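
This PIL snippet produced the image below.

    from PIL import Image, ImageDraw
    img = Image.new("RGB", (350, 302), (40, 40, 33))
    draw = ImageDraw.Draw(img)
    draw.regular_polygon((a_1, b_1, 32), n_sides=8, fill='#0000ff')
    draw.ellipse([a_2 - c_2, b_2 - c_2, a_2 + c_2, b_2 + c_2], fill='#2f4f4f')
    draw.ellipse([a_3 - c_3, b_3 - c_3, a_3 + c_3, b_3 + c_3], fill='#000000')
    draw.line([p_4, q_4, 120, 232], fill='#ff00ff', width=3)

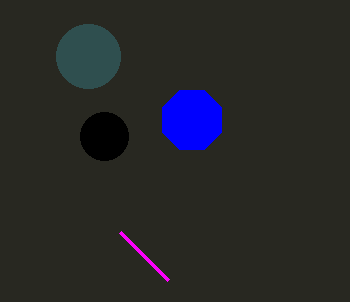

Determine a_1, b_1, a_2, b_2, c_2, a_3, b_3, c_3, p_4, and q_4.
a_1 = 192; b_1 = 120; a_2 = 88; b_2 = 56; c_2 = 32; a_3 = 104; b_3 = 136; c_3 = 24; p_4 = 168; q_4 = 280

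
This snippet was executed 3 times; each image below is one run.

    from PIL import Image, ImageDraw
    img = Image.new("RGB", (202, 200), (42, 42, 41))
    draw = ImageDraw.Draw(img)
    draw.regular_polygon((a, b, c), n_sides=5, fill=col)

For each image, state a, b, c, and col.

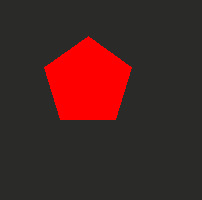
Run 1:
a = 88, b = 82, c = 46, col = 'red'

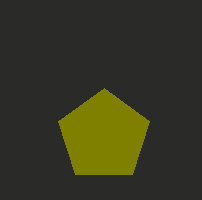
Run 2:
a = 104; b = 136; c = 48; col = 'olive'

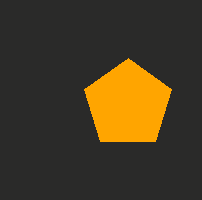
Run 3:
a = 128, b = 104, c = 46, col = 'orange'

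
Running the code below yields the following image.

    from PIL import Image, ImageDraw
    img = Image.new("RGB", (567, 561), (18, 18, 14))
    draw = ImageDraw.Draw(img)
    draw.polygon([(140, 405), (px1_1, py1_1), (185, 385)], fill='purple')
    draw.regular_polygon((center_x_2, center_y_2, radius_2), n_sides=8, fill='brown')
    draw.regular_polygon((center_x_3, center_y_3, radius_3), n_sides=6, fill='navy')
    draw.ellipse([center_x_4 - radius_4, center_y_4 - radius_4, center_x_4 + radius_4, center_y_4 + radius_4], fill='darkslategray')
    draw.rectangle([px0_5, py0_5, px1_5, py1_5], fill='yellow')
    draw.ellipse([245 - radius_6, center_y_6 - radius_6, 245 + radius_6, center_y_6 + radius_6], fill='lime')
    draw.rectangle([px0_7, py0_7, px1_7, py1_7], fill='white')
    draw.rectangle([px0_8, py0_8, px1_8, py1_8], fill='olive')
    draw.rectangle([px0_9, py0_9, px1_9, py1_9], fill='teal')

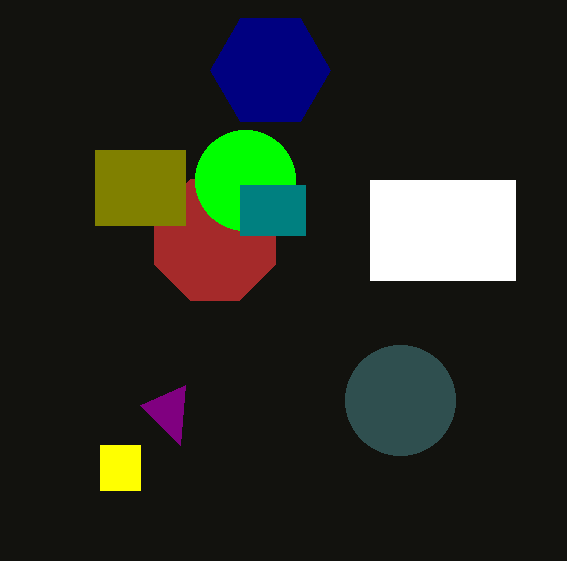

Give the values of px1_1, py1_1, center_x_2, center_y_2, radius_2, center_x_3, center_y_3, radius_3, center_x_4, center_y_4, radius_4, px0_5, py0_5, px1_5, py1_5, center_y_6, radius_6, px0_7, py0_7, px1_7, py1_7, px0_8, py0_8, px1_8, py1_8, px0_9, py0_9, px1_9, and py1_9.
px1_1 = 180, py1_1 = 445, center_x_2 = 215, center_y_2 = 240, radius_2 = 65, center_x_3 = 270, center_y_3 = 70, radius_3 = 60, center_x_4 = 400, center_y_4 = 400, radius_4 = 55, px0_5 = 100, py0_5 = 445, px1_5 = 140, py1_5 = 490, center_y_6 = 180, radius_6 = 50, px0_7 = 370, py0_7 = 180, px1_7 = 515, py1_7 = 280, px0_8 = 95, py0_8 = 150, px1_8 = 185, py1_8 = 225, px0_9 = 240, py0_9 = 185, px1_9 = 305, py1_9 = 235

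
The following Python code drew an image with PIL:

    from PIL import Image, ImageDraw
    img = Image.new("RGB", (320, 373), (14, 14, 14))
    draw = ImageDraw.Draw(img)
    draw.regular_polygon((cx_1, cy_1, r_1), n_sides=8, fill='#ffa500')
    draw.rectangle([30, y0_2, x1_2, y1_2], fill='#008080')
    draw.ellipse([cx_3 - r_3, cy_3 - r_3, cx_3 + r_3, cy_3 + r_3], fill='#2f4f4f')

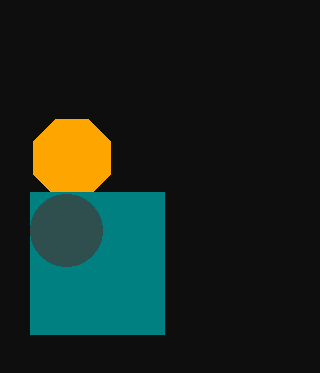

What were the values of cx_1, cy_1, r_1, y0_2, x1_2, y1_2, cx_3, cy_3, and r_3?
cx_1 = 72, cy_1 = 158, r_1 = 42, y0_2 = 192, x1_2 = 164, y1_2 = 334, cx_3 = 66, cy_3 = 230, r_3 = 36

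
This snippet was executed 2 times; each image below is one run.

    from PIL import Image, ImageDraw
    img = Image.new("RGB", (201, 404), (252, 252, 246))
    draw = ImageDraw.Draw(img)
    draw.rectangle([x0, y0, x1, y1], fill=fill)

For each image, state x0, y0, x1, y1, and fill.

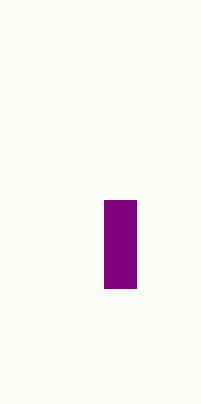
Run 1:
x0 = 104
y0 = 200
x1 = 136
y1 = 288
fill = 'purple'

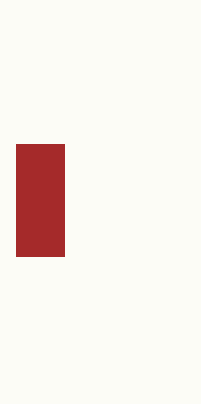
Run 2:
x0 = 16
y0 = 144
x1 = 64
y1 = 256
fill = 'brown'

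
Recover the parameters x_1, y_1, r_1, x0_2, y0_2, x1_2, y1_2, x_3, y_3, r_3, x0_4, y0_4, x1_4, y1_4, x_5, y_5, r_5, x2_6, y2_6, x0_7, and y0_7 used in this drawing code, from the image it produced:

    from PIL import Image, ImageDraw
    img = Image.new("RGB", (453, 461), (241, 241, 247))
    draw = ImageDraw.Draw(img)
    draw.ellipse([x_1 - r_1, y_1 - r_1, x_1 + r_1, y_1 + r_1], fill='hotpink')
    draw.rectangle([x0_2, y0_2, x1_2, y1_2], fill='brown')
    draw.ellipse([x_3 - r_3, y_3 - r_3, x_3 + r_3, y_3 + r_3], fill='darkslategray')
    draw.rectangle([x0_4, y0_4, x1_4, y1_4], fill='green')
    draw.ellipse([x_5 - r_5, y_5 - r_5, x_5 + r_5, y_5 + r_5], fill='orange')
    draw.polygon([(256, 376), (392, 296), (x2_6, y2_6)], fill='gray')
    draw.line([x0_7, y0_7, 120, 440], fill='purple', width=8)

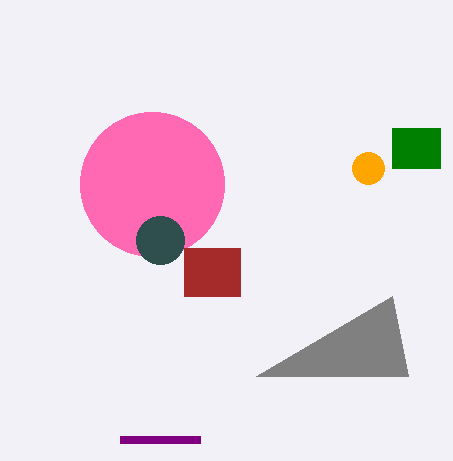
x_1 = 152, y_1 = 184, r_1 = 72, x0_2 = 184, y0_2 = 248, x1_2 = 240, y1_2 = 296, x_3 = 160, y_3 = 240, r_3 = 24, x0_4 = 392, y0_4 = 128, x1_4 = 440, y1_4 = 168, x_5 = 368, y_5 = 168, r_5 = 16, x2_6 = 408, y2_6 = 376, x0_7 = 200, y0_7 = 440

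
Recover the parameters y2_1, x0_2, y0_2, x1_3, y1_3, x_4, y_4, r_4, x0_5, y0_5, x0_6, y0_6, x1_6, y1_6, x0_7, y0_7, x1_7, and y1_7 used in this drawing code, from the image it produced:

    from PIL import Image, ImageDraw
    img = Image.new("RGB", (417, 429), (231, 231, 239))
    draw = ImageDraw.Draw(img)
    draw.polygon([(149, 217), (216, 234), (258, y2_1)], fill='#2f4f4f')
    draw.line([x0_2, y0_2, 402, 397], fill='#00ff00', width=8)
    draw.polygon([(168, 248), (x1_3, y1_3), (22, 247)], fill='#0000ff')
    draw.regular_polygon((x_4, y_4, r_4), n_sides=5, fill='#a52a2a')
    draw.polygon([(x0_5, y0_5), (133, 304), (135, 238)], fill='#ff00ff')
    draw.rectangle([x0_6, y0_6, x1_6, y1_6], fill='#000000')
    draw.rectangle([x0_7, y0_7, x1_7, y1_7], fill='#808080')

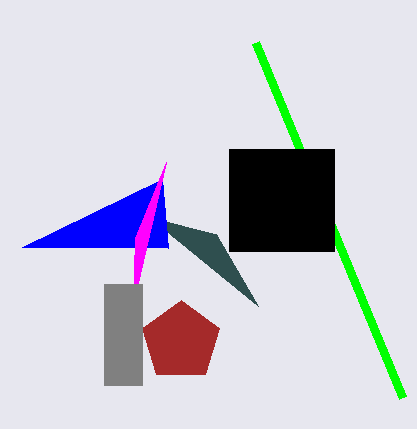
y2_1 = 306
x0_2 = 255
y0_2 = 42
x1_3 = 162
y1_3 = 179
x_4 = 181
y_4 = 341
r_4 = 41
x0_5 = 166
y0_5 = 162
x0_6 = 229
y0_6 = 149
x1_6 = 334
y1_6 = 251
x0_7 = 104
y0_7 = 284
x1_7 = 142
y1_7 = 385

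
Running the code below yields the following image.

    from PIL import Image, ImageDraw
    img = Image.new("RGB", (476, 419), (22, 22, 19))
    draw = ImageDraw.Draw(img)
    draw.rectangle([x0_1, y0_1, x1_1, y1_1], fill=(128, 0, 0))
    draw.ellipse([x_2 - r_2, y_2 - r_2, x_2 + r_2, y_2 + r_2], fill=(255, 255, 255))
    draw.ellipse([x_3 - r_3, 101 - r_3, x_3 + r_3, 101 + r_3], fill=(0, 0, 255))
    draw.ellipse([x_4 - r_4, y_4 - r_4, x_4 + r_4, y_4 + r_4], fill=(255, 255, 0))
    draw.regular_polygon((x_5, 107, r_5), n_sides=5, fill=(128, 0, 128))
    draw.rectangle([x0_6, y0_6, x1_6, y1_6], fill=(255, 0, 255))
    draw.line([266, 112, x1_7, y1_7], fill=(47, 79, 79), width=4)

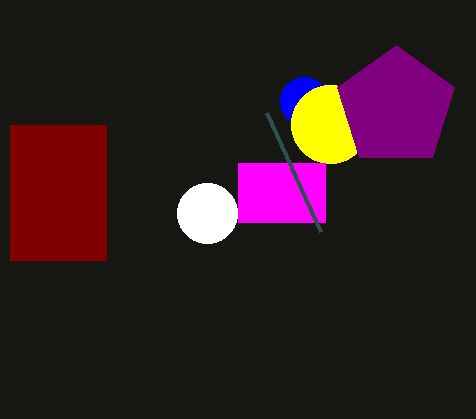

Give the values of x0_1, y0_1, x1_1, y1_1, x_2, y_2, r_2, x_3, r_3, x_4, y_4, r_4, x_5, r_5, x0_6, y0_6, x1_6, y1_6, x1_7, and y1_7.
x0_1 = 10; y0_1 = 125; x1_1 = 106; y1_1 = 260; x_2 = 207; y_2 = 213; r_2 = 30; x_3 = 304; r_3 = 24; x_4 = 330; y_4 = 124; r_4 = 39; x_5 = 396; r_5 = 62; x0_6 = 238; y0_6 = 163; x1_6 = 325; y1_6 = 222; x1_7 = 320; y1_7 = 231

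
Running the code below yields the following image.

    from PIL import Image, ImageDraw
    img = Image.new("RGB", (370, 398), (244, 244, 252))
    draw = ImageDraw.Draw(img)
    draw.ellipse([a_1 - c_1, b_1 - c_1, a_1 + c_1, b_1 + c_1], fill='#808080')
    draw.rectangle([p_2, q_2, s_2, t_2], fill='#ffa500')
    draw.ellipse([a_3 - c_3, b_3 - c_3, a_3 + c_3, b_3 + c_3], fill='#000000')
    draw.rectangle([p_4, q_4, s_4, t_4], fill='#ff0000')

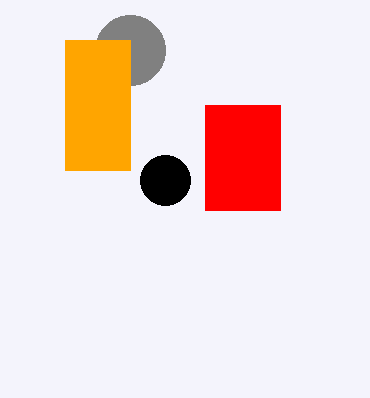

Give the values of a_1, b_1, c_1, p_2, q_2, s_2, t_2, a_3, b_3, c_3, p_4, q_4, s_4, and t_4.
a_1 = 130; b_1 = 50; c_1 = 35; p_2 = 65; q_2 = 40; s_2 = 130; t_2 = 170; a_3 = 165; b_3 = 180; c_3 = 25; p_4 = 205; q_4 = 105; s_4 = 280; t_4 = 210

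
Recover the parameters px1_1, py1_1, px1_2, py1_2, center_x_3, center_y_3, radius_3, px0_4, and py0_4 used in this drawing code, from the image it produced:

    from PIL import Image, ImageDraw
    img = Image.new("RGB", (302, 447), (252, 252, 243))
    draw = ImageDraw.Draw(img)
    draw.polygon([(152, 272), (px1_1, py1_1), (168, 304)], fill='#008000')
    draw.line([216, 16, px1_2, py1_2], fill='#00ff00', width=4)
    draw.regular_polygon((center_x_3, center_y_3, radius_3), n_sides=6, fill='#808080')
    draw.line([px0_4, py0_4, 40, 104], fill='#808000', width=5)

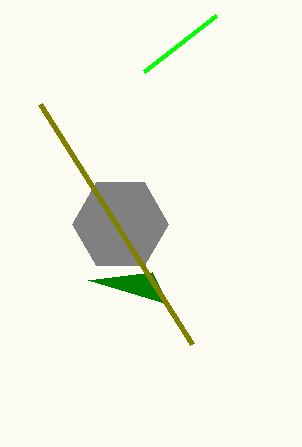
px1_1 = 88; py1_1 = 280; px1_2 = 144; py1_2 = 72; center_x_3 = 120; center_y_3 = 224; radius_3 = 48; px0_4 = 192; py0_4 = 344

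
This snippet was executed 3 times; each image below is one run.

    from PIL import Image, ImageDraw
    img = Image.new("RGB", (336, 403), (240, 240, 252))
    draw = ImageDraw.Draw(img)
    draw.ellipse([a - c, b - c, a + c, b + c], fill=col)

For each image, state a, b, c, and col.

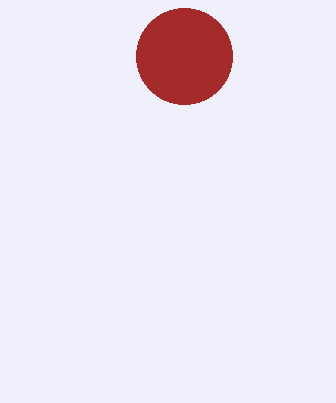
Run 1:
a = 184
b = 56
c = 48
col = 'brown'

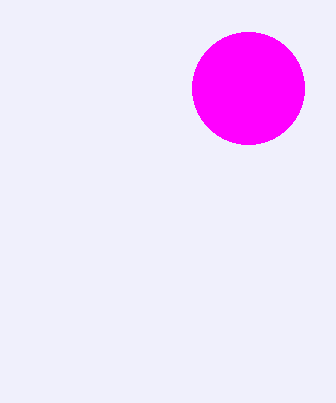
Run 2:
a = 248
b = 88
c = 56
col = 'magenta'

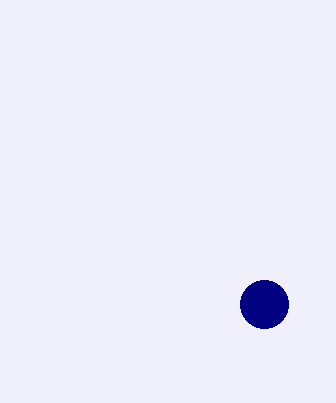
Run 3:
a = 264
b = 304
c = 24
col = 'navy'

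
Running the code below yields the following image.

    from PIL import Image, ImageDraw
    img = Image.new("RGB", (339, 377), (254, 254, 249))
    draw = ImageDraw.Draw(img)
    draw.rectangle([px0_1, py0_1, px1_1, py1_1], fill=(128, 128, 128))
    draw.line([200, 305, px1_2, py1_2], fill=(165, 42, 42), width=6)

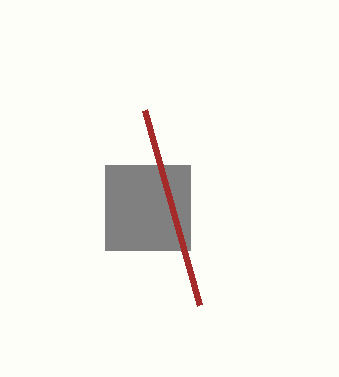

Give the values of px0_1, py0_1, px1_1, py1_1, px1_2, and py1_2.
px0_1 = 105, py0_1 = 165, px1_1 = 190, py1_1 = 250, px1_2 = 145, py1_2 = 110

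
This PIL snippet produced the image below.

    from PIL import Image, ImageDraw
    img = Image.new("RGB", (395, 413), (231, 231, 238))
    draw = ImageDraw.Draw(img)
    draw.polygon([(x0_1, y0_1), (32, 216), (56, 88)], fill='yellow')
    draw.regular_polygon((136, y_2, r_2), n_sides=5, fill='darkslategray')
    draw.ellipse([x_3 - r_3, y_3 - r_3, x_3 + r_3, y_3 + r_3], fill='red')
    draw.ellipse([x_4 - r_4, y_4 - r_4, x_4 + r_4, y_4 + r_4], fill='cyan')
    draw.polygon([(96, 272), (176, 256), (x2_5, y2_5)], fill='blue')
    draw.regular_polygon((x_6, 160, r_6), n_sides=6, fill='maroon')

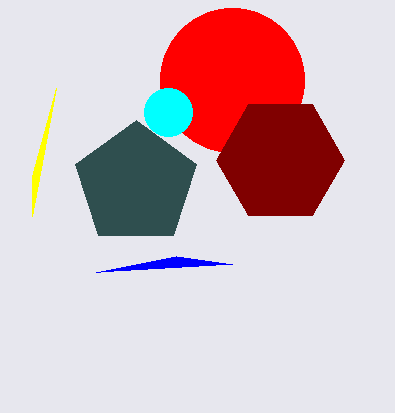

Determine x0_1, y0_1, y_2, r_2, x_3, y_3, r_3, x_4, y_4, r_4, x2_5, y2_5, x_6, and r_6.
x0_1 = 32; y0_1 = 176; y_2 = 184; r_2 = 64; x_3 = 232; y_3 = 80; r_3 = 72; x_4 = 168; y_4 = 112; r_4 = 24; x2_5 = 232; y2_5 = 264; x_6 = 280; r_6 = 64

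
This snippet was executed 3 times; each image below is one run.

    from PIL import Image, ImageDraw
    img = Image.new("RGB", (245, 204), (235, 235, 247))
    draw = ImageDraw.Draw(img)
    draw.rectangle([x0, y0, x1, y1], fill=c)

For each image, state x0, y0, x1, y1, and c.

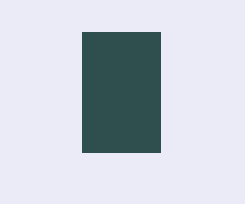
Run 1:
x0 = 82
y0 = 32
x1 = 160
y1 = 152
c = 'darkslategray'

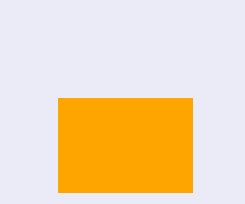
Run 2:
x0 = 58, y0 = 98, x1 = 192, y1 = 192, c = 'orange'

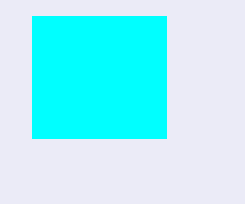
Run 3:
x0 = 32; y0 = 16; x1 = 166; y1 = 138; c = 'cyan'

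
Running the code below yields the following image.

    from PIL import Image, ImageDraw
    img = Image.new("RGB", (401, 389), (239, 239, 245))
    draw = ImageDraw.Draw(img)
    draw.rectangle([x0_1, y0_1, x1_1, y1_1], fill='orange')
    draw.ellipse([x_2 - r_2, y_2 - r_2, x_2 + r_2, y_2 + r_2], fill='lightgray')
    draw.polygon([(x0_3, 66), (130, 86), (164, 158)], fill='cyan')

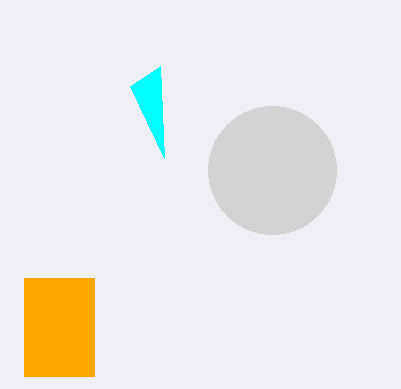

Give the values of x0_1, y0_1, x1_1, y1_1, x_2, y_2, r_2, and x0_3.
x0_1 = 24; y0_1 = 278; x1_1 = 94; y1_1 = 376; x_2 = 272; y_2 = 170; r_2 = 64; x0_3 = 160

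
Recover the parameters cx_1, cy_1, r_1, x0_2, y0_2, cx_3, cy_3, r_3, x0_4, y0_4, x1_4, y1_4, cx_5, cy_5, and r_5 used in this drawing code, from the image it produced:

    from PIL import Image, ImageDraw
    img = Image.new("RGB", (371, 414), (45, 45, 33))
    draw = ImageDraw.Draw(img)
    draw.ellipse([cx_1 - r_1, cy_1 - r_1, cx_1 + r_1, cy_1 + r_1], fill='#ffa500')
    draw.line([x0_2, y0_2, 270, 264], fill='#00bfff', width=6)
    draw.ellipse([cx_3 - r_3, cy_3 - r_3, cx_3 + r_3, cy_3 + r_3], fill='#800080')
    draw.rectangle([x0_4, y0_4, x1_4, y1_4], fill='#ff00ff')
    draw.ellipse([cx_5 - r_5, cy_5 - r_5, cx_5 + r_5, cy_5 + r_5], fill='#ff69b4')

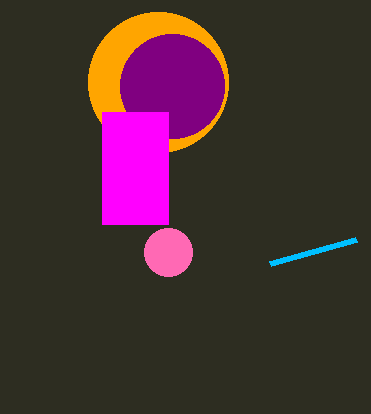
cx_1 = 158
cy_1 = 82
r_1 = 70
x0_2 = 356
y0_2 = 240
cx_3 = 172
cy_3 = 86
r_3 = 52
x0_4 = 102
y0_4 = 112
x1_4 = 168
y1_4 = 224
cx_5 = 168
cy_5 = 252
r_5 = 24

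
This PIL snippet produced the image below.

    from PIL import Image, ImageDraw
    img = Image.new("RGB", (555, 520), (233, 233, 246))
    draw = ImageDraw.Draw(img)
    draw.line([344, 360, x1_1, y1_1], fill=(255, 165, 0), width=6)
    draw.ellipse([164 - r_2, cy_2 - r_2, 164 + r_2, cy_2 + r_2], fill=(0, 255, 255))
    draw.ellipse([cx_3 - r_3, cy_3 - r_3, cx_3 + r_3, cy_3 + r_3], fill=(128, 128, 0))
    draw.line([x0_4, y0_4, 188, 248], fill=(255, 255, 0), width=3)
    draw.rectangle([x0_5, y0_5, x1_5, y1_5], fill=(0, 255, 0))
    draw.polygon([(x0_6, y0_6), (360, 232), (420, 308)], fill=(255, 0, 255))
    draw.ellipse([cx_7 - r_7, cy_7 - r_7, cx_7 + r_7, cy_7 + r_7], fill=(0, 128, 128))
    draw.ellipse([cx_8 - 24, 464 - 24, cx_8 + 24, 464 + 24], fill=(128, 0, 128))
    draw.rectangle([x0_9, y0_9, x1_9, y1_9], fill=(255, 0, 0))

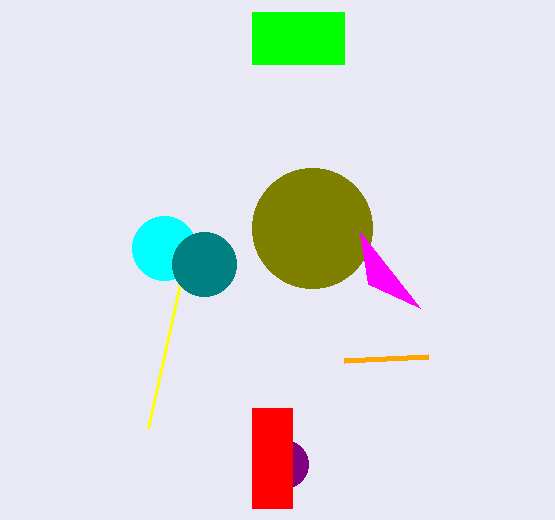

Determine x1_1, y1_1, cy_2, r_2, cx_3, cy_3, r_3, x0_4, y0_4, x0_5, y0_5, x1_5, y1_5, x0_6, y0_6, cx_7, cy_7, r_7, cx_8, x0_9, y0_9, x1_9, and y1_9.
x1_1 = 428; y1_1 = 356; cy_2 = 248; r_2 = 32; cx_3 = 312; cy_3 = 228; r_3 = 60; x0_4 = 148; y0_4 = 428; x0_5 = 252; y0_5 = 12; x1_5 = 344; y1_5 = 64; x0_6 = 368; y0_6 = 284; cx_7 = 204; cy_7 = 264; r_7 = 32; cx_8 = 284; x0_9 = 252; y0_9 = 408; x1_9 = 292; y1_9 = 508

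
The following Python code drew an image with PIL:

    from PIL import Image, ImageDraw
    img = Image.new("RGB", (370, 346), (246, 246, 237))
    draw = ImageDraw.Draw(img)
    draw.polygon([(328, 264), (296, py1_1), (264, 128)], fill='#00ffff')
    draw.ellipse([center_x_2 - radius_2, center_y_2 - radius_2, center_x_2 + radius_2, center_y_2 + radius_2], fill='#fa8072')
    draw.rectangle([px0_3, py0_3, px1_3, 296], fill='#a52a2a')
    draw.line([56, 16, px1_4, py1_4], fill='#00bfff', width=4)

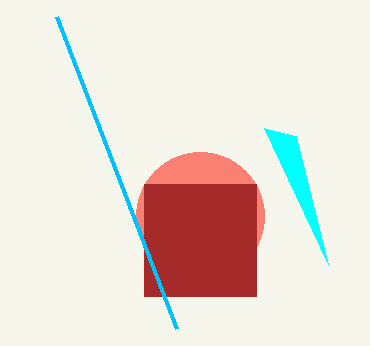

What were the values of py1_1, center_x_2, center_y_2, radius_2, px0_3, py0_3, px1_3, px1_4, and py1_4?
py1_1 = 136
center_x_2 = 200
center_y_2 = 216
radius_2 = 64
px0_3 = 144
py0_3 = 184
px1_3 = 256
px1_4 = 176
py1_4 = 328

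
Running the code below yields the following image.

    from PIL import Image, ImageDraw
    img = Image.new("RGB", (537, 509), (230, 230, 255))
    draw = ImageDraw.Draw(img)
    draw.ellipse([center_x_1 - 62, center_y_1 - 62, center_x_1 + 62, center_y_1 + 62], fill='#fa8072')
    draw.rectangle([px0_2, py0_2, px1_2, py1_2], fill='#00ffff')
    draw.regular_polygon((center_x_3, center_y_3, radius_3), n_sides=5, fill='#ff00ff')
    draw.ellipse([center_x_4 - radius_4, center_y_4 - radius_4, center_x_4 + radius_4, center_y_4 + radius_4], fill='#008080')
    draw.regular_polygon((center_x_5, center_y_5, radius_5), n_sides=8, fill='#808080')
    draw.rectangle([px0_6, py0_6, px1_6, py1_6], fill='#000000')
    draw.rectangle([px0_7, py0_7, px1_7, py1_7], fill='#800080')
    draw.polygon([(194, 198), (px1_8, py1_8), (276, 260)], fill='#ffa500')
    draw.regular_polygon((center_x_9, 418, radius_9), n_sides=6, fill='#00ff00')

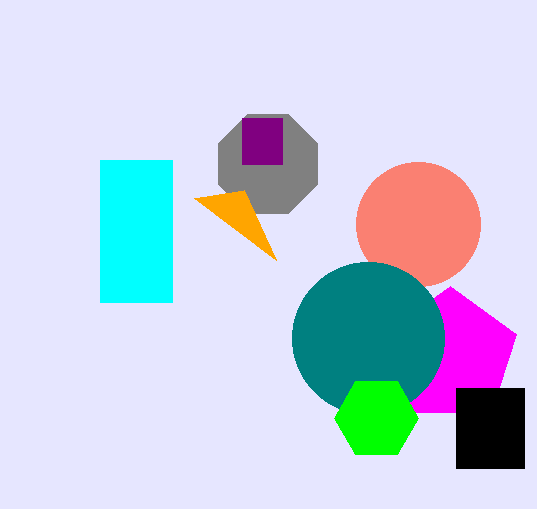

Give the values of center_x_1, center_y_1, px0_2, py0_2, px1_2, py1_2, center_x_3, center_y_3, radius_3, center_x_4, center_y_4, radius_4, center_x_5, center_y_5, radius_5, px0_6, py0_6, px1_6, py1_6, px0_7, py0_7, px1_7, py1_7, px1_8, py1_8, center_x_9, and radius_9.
center_x_1 = 418, center_y_1 = 224, px0_2 = 100, py0_2 = 160, px1_2 = 172, py1_2 = 302, center_x_3 = 450, center_y_3 = 356, radius_3 = 70, center_x_4 = 368, center_y_4 = 338, radius_4 = 76, center_x_5 = 268, center_y_5 = 164, radius_5 = 54, px0_6 = 456, py0_6 = 388, px1_6 = 524, py1_6 = 468, px0_7 = 242, py0_7 = 118, px1_7 = 282, py1_7 = 164, px1_8 = 244, py1_8 = 190, center_x_9 = 376, radius_9 = 42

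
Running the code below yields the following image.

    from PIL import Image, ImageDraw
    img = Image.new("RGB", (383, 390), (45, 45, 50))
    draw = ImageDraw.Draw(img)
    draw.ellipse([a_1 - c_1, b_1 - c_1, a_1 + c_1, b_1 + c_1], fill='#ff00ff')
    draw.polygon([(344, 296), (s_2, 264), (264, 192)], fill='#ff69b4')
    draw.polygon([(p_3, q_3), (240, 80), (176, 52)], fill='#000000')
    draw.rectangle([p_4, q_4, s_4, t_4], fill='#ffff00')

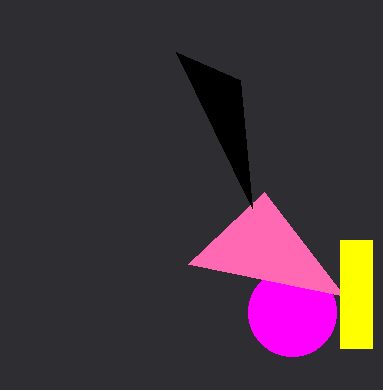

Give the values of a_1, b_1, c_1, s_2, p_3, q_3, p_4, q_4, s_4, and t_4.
a_1 = 292, b_1 = 312, c_1 = 44, s_2 = 188, p_3 = 252, q_3 = 208, p_4 = 340, q_4 = 240, s_4 = 372, t_4 = 348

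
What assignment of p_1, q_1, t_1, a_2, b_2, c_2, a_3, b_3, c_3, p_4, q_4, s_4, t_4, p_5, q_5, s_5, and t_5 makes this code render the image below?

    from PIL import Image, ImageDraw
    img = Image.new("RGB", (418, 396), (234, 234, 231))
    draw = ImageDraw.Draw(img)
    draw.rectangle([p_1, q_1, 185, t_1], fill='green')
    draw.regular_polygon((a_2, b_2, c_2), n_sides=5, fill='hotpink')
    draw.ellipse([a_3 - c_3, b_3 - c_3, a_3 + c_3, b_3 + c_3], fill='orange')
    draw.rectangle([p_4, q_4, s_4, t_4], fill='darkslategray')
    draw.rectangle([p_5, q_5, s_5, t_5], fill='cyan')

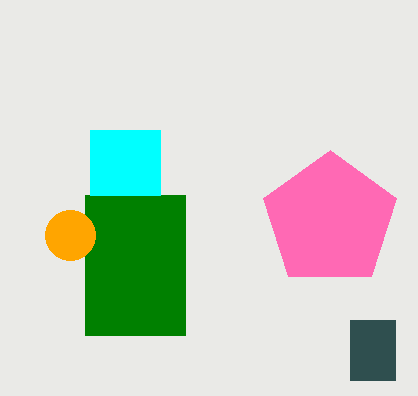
p_1 = 85; q_1 = 195; t_1 = 335; a_2 = 330; b_2 = 220; c_2 = 70; a_3 = 70; b_3 = 235; c_3 = 25; p_4 = 350; q_4 = 320; s_4 = 395; t_4 = 380; p_5 = 90; q_5 = 130; s_5 = 160; t_5 = 195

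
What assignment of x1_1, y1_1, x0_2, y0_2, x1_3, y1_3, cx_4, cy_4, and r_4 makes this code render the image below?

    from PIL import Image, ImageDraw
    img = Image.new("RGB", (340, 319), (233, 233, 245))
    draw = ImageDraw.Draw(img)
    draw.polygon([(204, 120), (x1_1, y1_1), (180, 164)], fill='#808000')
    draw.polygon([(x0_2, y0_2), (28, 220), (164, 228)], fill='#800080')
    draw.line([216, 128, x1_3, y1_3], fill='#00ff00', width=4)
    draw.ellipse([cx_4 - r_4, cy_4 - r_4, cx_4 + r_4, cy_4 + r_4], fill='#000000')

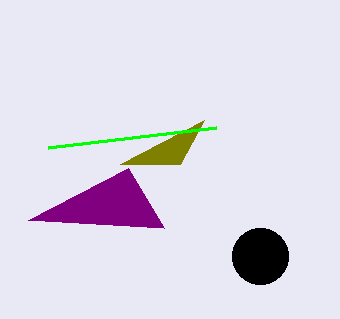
x1_1 = 120
y1_1 = 164
x0_2 = 128
y0_2 = 168
x1_3 = 48
y1_3 = 148
cx_4 = 260
cy_4 = 256
r_4 = 28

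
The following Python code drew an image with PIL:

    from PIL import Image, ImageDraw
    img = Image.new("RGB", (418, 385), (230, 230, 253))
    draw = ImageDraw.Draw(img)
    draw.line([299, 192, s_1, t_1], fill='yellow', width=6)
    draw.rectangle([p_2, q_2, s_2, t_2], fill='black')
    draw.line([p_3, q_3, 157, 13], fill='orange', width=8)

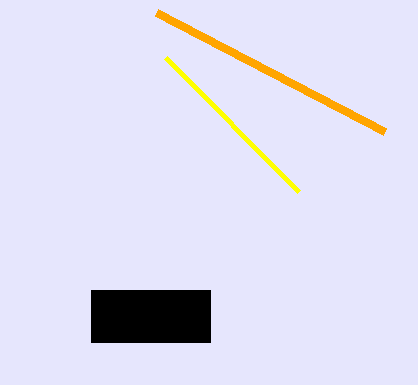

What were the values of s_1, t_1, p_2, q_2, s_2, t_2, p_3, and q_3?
s_1 = 166, t_1 = 58, p_2 = 91, q_2 = 290, s_2 = 210, t_2 = 342, p_3 = 385, q_3 = 132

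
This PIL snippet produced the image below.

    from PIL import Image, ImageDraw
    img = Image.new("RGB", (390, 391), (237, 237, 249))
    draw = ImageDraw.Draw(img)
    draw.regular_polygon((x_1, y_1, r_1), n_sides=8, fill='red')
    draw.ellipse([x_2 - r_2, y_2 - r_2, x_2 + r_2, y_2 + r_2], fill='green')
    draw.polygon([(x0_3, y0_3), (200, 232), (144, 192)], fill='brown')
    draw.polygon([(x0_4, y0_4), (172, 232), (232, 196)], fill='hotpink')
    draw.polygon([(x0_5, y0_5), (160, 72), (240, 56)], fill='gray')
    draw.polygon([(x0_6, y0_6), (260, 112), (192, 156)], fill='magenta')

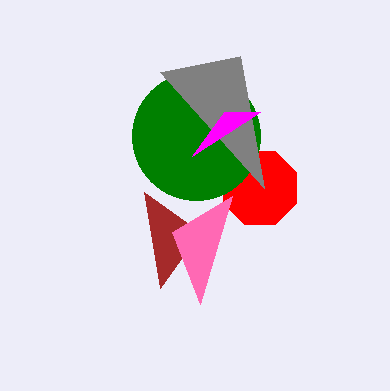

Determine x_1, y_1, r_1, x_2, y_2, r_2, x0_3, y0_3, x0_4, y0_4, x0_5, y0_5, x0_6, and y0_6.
x_1 = 260; y_1 = 188; r_1 = 40; x_2 = 196; y_2 = 136; r_2 = 64; x0_3 = 160; y0_3 = 288; x0_4 = 200; y0_4 = 304; x0_5 = 264; y0_5 = 188; x0_6 = 224; y0_6 = 112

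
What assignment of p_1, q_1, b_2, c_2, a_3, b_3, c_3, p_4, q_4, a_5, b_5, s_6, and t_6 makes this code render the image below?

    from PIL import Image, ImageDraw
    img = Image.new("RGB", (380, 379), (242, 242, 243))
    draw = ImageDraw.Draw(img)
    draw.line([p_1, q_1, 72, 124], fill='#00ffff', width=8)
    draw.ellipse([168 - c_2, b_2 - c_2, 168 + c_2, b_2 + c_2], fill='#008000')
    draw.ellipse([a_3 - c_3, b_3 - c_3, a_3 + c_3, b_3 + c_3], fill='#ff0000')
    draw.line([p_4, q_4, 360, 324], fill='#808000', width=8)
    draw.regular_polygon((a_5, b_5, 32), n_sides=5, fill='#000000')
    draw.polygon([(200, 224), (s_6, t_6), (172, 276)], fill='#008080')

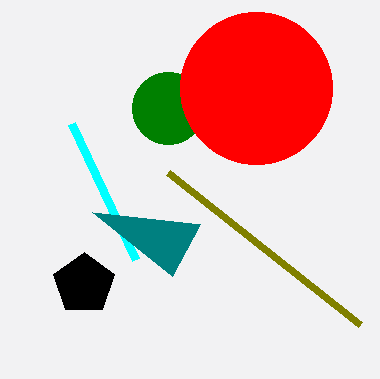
p_1 = 136; q_1 = 260; b_2 = 108; c_2 = 36; a_3 = 256; b_3 = 88; c_3 = 76; p_4 = 168; q_4 = 172; a_5 = 84; b_5 = 284; s_6 = 92; t_6 = 212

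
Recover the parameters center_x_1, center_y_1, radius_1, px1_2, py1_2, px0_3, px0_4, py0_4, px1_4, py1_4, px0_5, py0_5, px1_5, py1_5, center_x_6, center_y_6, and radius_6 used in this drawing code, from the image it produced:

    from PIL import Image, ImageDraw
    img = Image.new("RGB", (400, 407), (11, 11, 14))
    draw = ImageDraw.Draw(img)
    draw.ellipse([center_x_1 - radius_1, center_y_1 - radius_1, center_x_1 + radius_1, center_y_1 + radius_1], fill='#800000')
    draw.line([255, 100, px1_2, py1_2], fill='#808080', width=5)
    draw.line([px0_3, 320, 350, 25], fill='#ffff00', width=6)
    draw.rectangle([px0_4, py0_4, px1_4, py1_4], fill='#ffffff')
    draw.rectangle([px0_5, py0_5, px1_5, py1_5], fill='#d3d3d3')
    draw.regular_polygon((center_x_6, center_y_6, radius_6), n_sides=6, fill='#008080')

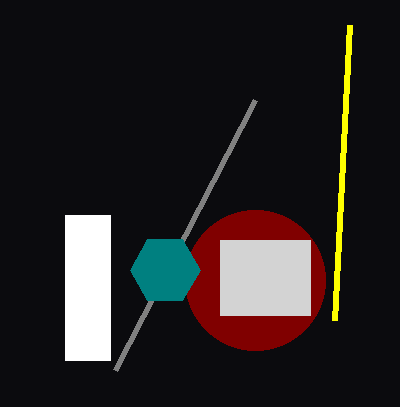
center_x_1 = 255
center_y_1 = 280
radius_1 = 70
px1_2 = 115
py1_2 = 370
px0_3 = 335
px0_4 = 65
py0_4 = 215
px1_4 = 110
py1_4 = 360
px0_5 = 220
py0_5 = 240
px1_5 = 310
py1_5 = 315
center_x_6 = 165
center_y_6 = 270
radius_6 = 35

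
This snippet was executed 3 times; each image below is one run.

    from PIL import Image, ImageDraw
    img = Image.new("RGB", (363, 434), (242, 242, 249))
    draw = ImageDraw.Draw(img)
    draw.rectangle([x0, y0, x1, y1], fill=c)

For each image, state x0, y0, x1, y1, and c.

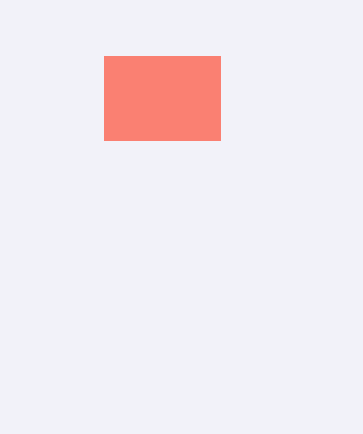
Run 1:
x0 = 104; y0 = 56; x1 = 220; y1 = 140; c = 'salmon'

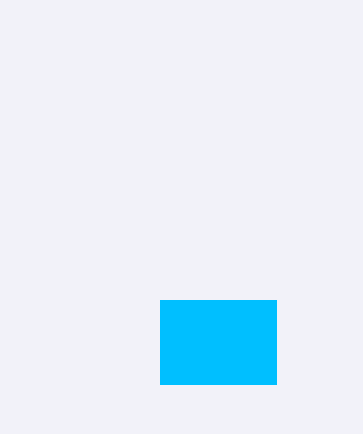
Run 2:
x0 = 160, y0 = 300, x1 = 276, y1 = 384, c = 'deepskyblue'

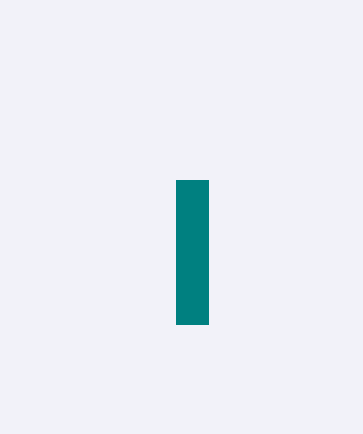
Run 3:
x0 = 176
y0 = 180
x1 = 208
y1 = 324
c = 'teal'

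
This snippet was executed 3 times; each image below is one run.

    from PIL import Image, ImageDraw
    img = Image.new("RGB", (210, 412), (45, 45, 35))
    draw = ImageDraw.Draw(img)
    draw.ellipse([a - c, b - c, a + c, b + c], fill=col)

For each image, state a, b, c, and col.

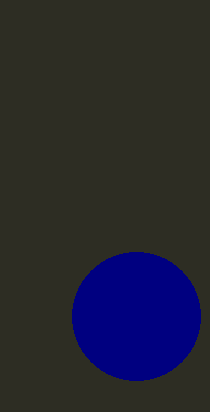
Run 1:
a = 136, b = 316, c = 64, col = 'navy'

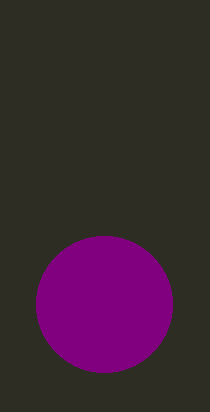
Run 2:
a = 104, b = 304, c = 68, col = 'purple'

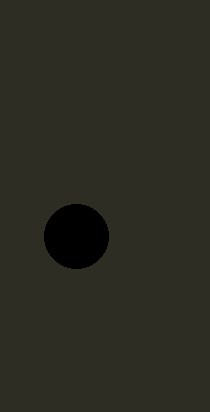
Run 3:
a = 76, b = 236, c = 32, col = 'black'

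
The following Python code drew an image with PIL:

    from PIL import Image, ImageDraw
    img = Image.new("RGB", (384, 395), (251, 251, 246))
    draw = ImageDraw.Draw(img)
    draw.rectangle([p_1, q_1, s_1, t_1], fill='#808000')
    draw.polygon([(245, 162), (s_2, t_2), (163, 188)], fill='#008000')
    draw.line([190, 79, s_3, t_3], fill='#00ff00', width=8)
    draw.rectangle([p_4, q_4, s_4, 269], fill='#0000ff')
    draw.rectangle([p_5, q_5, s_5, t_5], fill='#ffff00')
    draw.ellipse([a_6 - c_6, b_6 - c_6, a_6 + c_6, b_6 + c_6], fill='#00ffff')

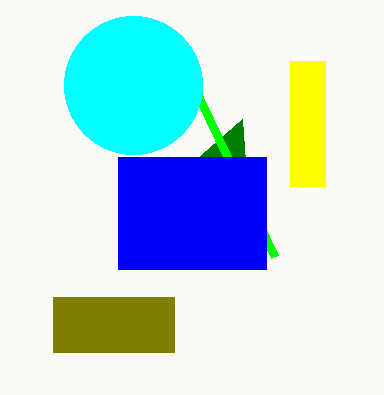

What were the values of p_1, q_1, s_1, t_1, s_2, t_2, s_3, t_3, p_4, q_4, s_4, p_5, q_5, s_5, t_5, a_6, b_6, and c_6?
p_1 = 53
q_1 = 297
s_1 = 174
t_1 = 352
s_2 = 242
t_2 = 119
s_3 = 274
t_3 = 256
p_4 = 118
q_4 = 157
s_4 = 266
p_5 = 290
q_5 = 61
s_5 = 325
t_5 = 186
a_6 = 133
b_6 = 85
c_6 = 69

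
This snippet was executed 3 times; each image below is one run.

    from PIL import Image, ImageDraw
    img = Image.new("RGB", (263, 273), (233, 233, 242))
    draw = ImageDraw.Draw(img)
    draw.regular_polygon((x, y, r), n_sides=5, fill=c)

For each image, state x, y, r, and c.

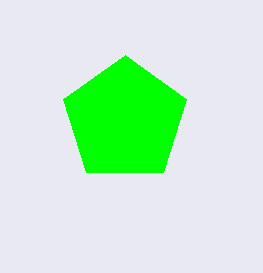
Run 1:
x = 125; y = 120; r = 65; c = 'lime'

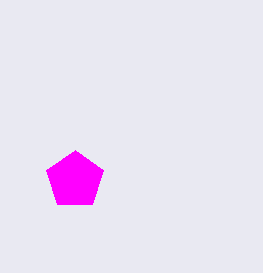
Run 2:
x = 75, y = 180, r = 30, c = 'magenta'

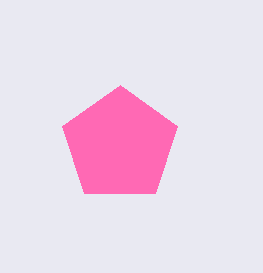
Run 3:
x = 120, y = 145, r = 60, c = 'hotpink'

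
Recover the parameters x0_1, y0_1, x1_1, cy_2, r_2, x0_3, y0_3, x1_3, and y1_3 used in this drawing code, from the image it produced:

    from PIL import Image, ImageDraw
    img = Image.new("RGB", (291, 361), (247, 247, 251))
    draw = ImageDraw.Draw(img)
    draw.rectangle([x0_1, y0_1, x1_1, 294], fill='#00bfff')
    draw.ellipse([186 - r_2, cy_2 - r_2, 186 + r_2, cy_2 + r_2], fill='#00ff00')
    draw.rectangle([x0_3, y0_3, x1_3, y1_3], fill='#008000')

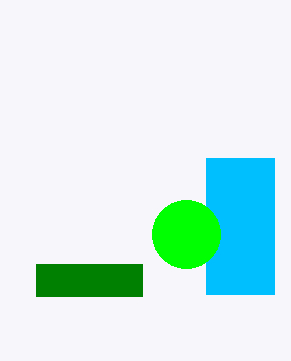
x0_1 = 206, y0_1 = 158, x1_1 = 274, cy_2 = 234, r_2 = 34, x0_3 = 36, y0_3 = 264, x1_3 = 142, y1_3 = 296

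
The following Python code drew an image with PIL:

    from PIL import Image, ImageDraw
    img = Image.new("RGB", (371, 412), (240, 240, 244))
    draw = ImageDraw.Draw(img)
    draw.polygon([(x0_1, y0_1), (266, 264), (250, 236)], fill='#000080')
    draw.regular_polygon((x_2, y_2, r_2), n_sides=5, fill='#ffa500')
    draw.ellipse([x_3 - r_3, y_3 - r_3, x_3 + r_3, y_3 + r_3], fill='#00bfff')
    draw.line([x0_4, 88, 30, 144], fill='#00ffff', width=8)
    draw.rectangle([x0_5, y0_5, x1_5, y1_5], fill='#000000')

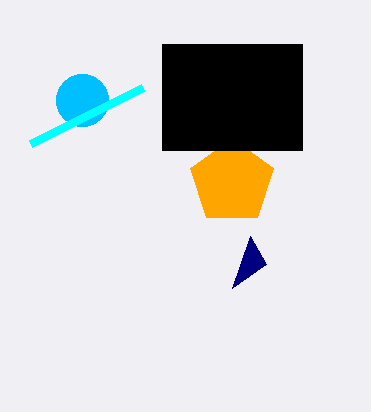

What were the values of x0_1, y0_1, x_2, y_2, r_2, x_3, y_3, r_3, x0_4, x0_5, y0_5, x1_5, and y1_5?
x0_1 = 232
y0_1 = 288
x_2 = 232
y_2 = 182
r_2 = 44
x_3 = 82
y_3 = 100
r_3 = 26
x0_4 = 142
x0_5 = 162
y0_5 = 44
x1_5 = 302
y1_5 = 150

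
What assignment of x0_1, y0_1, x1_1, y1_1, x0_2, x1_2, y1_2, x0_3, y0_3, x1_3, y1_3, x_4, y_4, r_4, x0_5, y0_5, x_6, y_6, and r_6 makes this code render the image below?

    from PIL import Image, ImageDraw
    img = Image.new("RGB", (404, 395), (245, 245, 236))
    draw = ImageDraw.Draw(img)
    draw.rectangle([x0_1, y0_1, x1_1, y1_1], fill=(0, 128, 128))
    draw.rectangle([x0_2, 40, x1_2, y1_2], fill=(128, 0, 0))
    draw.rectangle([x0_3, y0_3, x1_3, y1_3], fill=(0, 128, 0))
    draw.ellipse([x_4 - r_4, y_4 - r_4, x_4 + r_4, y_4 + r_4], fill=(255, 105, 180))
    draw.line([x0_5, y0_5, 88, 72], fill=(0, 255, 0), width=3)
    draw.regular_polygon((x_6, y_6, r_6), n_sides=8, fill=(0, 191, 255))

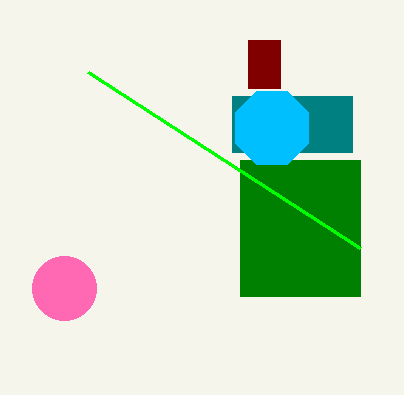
x0_1 = 232, y0_1 = 96, x1_1 = 352, y1_1 = 152, x0_2 = 248, x1_2 = 280, y1_2 = 88, x0_3 = 240, y0_3 = 160, x1_3 = 360, y1_3 = 296, x_4 = 64, y_4 = 288, r_4 = 32, x0_5 = 360, y0_5 = 248, x_6 = 272, y_6 = 128, r_6 = 40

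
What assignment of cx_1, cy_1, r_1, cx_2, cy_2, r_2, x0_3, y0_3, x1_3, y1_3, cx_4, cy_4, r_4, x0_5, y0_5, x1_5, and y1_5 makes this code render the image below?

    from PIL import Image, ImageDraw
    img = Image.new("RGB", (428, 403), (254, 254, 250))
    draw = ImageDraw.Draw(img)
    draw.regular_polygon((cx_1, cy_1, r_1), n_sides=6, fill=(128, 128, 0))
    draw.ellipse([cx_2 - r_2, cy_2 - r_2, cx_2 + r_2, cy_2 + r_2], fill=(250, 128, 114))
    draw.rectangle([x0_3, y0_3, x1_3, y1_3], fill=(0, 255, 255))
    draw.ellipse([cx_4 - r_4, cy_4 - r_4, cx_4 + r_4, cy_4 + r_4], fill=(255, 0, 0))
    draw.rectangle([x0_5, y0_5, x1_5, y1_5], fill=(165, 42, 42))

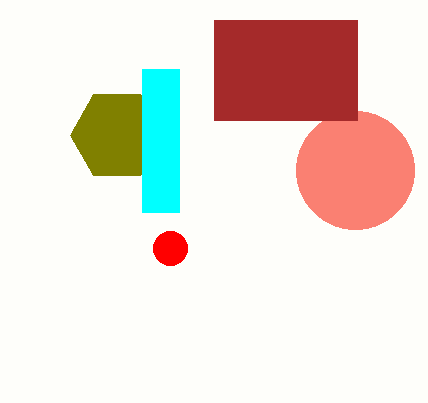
cx_1 = 117, cy_1 = 135, r_1 = 47, cx_2 = 355, cy_2 = 170, r_2 = 59, x0_3 = 142, y0_3 = 69, x1_3 = 179, y1_3 = 212, cx_4 = 170, cy_4 = 248, r_4 = 17, x0_5 = 214, y0_5 = 20, x1_5 = 357, y1_5 = 120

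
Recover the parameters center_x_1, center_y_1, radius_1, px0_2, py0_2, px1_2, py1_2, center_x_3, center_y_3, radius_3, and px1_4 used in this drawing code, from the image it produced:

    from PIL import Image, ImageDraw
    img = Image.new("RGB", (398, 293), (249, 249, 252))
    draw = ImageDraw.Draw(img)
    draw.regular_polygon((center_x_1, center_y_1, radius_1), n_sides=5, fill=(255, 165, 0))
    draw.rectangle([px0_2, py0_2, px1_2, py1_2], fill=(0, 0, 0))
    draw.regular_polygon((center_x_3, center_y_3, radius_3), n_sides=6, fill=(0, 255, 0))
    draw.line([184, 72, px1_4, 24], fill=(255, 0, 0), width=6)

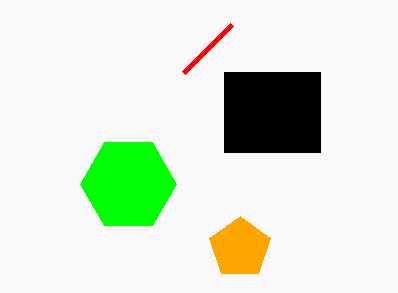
center_x_1 = 240
center_y_1 = 248
radius_1 = 32
px0_2 = 224
py0_2 = 72
px1_2 = 320
py1_2 = 152
center_x_3 = 128
center_y_3 = 184
radius_3 = 48
px1_4 = 232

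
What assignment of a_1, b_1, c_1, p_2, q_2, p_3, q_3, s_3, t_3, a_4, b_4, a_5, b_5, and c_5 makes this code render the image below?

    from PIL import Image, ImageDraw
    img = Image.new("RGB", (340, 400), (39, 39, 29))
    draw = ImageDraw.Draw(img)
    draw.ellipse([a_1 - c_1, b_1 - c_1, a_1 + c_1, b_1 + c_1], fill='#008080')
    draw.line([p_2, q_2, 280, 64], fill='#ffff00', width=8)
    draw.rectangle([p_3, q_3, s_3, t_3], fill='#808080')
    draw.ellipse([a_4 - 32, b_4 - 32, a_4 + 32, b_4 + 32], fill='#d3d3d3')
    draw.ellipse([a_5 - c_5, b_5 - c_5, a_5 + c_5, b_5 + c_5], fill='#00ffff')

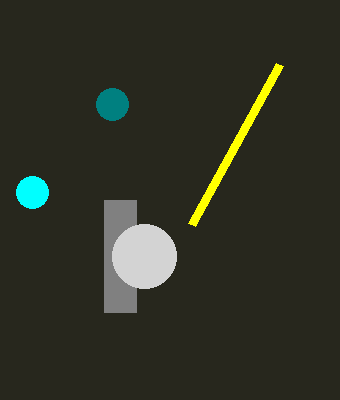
a_1 = 112, b_1 = 104, c_1 = 16, p_2 = 192, q_2 = 224, p_3 = 104, q_3 = 200, s_3 = 136, t_3 = 312, a_4 = 144, b_4 = 256, a_5 = 32, b_5 = 192, c_5 = 16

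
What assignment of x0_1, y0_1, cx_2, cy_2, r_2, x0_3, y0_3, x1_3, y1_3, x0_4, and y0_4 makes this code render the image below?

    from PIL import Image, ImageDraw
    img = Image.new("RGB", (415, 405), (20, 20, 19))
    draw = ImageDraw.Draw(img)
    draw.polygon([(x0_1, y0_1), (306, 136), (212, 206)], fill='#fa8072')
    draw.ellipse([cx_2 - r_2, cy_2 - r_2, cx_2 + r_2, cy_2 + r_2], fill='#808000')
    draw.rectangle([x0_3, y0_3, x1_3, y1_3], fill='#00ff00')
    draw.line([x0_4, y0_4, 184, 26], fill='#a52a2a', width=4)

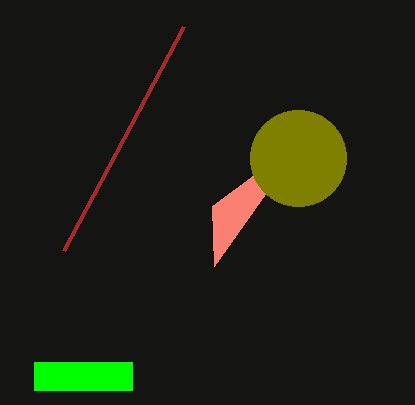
x0_1 = 214
y0_1 = 266
cx_2 = 298
cy_2 = 158
r_2 = 48
x0_3 = 34
y0_3 = 362
x1_3 = 132
y1_3 = 390
x0_4 = 64
y0_4 = 250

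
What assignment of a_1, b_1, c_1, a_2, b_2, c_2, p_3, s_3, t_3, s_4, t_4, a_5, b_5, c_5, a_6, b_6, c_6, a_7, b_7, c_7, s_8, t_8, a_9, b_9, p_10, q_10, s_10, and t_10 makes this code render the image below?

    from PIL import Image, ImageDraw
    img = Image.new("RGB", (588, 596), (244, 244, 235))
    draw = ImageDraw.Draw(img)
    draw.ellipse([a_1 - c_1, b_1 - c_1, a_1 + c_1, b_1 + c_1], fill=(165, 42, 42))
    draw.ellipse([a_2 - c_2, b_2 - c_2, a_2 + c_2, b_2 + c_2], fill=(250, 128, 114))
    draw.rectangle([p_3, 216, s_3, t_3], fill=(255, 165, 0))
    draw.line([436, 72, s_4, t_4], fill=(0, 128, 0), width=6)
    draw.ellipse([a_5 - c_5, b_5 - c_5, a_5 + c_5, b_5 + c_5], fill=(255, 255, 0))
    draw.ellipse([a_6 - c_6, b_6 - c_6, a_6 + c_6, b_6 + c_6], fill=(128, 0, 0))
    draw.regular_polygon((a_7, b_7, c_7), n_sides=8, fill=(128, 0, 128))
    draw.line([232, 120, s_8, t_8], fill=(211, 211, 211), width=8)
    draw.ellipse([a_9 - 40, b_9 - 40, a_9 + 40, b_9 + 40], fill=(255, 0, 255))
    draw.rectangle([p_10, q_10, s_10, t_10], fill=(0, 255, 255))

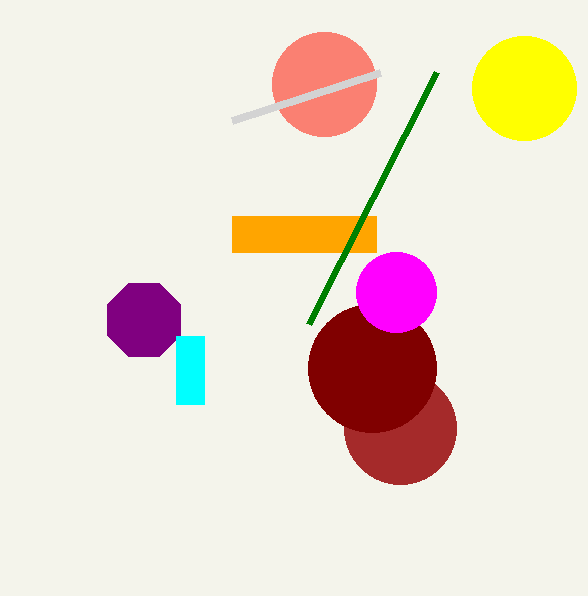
a_1 = 400
b_1 = 428
c_1 = 56
a_2 = 324
b_2 = 84
c_2 = 52
p_3 = 232
s_3 = 376
t_3 = 252
s_4 = 308
t_4 = 324
a_5 = 524
b_5 = 88
c_5 = 52
a_6 = 372
b_6 = 368
c_6 = 64
a_7 = 144
b_7 = 320
c_7 = 40
s_8 = 380
t_8 = 72
a_9 = 396
b_9 = 292
p_10 = 176
q_10 = 336
s_10 = 204
t_10 = 404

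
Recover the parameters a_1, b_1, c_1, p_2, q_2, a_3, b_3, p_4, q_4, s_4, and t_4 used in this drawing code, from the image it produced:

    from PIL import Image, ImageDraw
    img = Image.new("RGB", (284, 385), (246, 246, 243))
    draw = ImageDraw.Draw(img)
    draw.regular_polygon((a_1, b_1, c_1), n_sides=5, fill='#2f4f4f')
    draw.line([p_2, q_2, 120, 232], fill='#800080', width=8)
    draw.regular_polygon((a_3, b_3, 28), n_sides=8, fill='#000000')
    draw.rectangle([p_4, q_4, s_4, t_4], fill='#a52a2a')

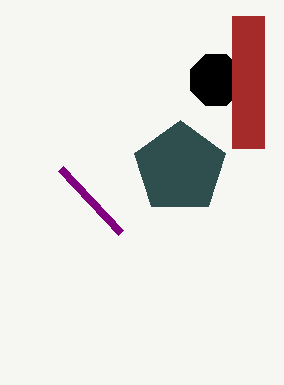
a_1 = 180, b_1 = 168, c_1 = 48, p_2 = 60, q_2 = 168, a_3 = 216, b_3 = 80, p_4 = 232, q_4 = 16, s_4 = 264, t_4 = 148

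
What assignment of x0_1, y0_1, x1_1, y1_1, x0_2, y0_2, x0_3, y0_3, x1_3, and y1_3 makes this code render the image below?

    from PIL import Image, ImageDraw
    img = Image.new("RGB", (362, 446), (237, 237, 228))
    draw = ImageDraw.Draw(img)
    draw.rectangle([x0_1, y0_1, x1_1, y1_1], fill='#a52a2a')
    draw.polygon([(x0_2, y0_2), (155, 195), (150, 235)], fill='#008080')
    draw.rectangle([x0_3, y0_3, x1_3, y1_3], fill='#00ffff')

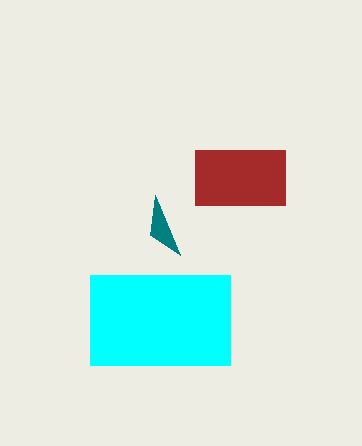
x0_1 = 195; y0_1 = 150; x1_1 = 285; y1_1 = 205; x0_2 = 180; y0_2 = 255; x0_3 = 90; y0_3 = 275; x1_3 = 230; y1_3 = 365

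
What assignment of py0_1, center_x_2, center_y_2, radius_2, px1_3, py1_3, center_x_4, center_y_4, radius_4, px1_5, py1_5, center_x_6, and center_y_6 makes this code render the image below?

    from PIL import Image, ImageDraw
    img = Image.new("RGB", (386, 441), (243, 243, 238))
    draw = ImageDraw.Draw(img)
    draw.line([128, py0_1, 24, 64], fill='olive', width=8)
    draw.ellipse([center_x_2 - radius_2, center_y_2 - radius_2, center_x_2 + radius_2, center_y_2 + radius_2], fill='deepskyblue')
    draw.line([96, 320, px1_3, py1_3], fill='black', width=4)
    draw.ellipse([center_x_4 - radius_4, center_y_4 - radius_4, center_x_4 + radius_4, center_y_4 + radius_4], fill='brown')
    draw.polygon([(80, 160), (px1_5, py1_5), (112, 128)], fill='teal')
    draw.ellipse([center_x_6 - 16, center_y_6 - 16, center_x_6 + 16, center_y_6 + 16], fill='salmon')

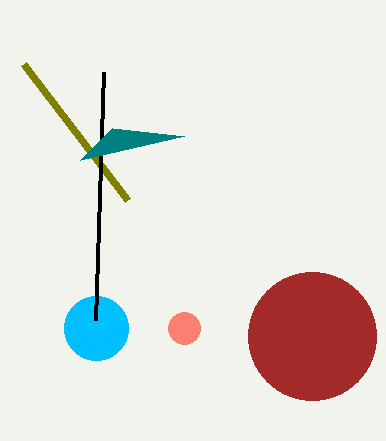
py0_1 = 200; center_x_2 = 96; center_y_2 = 328; radius_2 = 32; px1_3 = 104; py1_3 = 72; center_x_4 = 312; center_y_4 = 336; radius_4 = 64; px1_5 = 184; py1_5 = 136; center_x_6 = 184; center_y_6 = 328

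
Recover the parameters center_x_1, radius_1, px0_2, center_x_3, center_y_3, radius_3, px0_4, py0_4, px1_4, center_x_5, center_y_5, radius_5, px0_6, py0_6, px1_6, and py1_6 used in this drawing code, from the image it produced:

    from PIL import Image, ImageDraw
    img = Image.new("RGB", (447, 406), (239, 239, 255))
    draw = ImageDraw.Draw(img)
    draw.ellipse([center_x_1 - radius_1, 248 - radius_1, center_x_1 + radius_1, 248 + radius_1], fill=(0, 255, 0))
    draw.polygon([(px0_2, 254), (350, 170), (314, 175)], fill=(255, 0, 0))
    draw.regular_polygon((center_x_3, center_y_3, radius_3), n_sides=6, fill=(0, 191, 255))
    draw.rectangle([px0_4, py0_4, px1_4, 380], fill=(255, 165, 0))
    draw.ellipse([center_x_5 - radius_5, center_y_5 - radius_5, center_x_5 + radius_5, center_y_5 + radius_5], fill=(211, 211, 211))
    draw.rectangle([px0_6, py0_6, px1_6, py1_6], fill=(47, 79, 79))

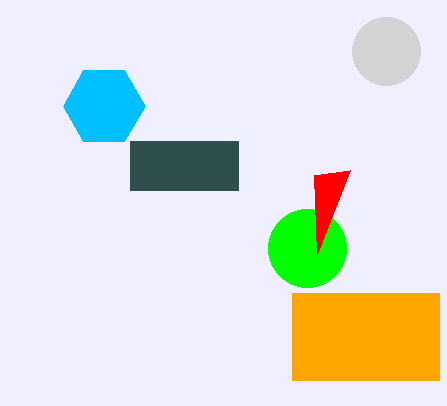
center_x_1 = 307; radius_1 = 39; px0_2 = 317; center_x_3 = 104; center_y_3 = 106; radius_3 = 41; px0_4 = 292; py0_4 = 293; px1_4 = 439; center_x_5 = 386; center_y_5 = 51; radius_5 = 34; px0_6 = 130; py0_6 = 141; px1_6 = 238; py1_6 = 190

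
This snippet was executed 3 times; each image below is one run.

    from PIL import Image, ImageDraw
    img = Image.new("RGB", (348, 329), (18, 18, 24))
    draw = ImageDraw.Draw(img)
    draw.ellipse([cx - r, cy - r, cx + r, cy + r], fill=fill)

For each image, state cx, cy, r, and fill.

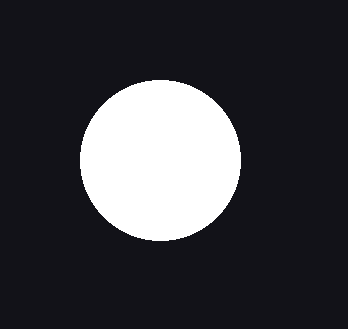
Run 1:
cx = 160; cy = 160; r = 80; fill = 'white'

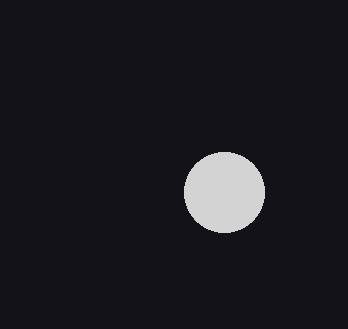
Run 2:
cx = 224, cy = 192, r = 40, fill = 'lightgray'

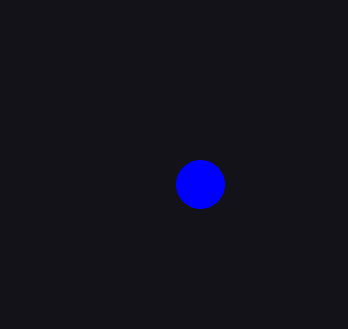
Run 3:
cx = 200, cy = 184, r = 24, fill = 'blue'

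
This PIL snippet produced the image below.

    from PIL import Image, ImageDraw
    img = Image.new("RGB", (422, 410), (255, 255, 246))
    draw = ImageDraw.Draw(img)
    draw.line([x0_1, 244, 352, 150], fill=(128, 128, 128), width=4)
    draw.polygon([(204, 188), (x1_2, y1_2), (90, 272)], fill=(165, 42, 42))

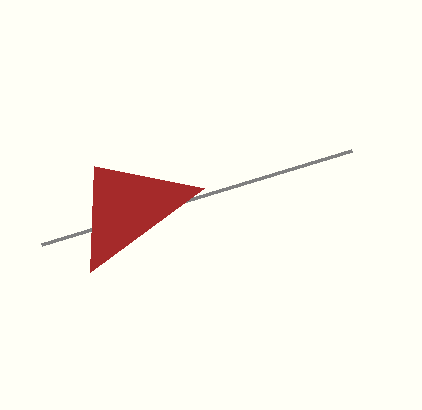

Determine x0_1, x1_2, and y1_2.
x0_1 = 42; x1_2 = 94; y1_2 = 166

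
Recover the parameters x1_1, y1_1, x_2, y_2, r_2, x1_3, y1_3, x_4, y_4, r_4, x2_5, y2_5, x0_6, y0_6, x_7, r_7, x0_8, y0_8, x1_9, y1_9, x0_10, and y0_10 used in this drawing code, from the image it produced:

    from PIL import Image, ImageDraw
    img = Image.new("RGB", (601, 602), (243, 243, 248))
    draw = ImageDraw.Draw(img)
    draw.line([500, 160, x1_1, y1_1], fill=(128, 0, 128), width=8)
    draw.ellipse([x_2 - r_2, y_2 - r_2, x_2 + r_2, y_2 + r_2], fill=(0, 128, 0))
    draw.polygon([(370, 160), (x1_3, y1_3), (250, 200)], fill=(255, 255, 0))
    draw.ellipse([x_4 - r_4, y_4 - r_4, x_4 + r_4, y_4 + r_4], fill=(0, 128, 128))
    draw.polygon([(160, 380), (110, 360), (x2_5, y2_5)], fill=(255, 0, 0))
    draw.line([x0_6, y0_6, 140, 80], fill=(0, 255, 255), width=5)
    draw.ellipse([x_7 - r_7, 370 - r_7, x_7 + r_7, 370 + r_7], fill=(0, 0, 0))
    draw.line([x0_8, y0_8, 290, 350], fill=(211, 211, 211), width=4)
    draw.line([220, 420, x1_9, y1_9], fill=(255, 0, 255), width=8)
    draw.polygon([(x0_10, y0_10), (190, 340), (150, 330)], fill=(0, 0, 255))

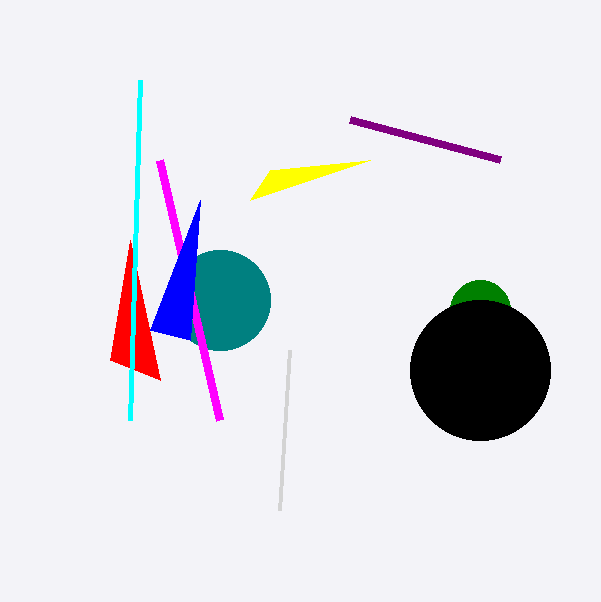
x1_1 = 350, y1_1 = 120, x_2 = 480, y_2 = 310, r_2 = 30, x1_3 = 270, y1_3 = 170, x_4 = 220, y_4 = 300, r_4 = 50, x2_5 = 130, y2_5 = 240, x0_6 = 130, y0_6 = 420, x_7 = 480, r_7 = 70, x0_8 = 280, y0_8 = 510, x1_9 = 160, y1_9 = 160, x0_10 = 200, y0_10 = 200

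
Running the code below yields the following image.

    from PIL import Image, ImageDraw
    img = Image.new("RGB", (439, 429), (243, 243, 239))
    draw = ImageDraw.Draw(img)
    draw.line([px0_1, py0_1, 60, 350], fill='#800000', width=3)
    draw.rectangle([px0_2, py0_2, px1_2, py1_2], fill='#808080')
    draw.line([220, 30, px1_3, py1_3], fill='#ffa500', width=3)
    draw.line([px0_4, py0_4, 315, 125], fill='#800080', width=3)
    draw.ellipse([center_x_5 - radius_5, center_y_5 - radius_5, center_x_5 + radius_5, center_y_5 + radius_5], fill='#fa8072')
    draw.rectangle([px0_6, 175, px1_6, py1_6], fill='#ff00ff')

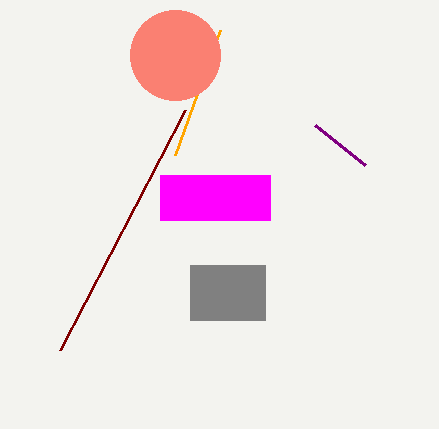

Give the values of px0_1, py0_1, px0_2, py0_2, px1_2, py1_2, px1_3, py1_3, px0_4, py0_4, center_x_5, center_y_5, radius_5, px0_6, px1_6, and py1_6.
px0_1 = 185
py0_1 = 110
px0_2 = 190
py0_2 = 265
px1_2 = 265
py1_2 = 320
px1_3 = 175
py1_3 = 155
px0_4 = 365
py0_4 = 165
center_x_5 = 175
center_y_5 = 55
radius_5 = 45
px0_6 = 160
px1_6 = 270
py1_6 = 220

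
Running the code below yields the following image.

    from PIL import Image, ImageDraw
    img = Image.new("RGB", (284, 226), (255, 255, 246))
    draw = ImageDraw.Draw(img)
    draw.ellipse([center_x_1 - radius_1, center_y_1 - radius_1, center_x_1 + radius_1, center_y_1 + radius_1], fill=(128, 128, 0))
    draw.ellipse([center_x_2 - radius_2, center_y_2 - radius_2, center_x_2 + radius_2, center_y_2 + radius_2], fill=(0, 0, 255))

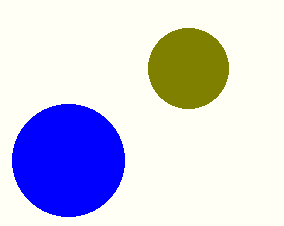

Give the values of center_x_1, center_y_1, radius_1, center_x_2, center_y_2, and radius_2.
center_x_1 = 188, center_y_1 = 68, radius_1 = 40, center_x_2 = 68, center_y_2 = 160, radius_2 = 56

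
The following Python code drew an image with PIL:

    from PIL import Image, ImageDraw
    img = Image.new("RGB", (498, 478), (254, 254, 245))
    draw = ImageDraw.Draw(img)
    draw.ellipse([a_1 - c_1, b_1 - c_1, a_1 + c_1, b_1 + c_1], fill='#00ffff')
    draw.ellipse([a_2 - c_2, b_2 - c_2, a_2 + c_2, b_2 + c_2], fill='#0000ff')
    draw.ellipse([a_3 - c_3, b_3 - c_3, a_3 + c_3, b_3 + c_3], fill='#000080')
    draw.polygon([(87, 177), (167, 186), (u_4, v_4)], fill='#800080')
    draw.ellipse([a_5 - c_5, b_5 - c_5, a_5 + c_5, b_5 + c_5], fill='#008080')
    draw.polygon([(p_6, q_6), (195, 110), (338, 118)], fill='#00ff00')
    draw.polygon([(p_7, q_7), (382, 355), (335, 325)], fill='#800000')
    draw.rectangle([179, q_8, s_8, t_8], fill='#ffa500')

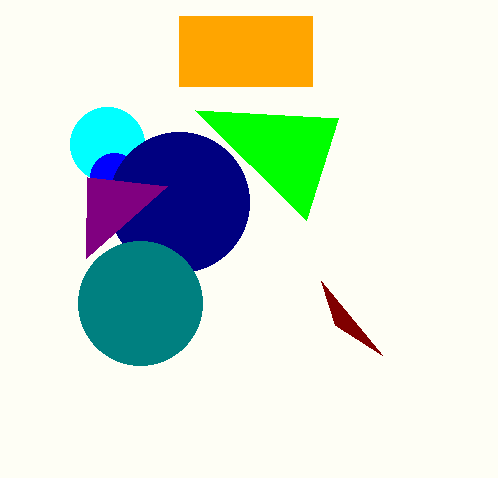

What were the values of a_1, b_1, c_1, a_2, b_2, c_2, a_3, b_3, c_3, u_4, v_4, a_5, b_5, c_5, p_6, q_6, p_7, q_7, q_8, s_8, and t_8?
a_1 = 107
b_1 = 144
c_1 = 37
a_2 = 114
b_2 = 177
c_2 = 24
a_3 = 179
b_3 = 202
c_3 = 70
u_4 = 86
v_4 = 258
a_5 = 140
b_5 = 303
c_5 = 62
p_6 = 306
q_6 = 220
p_7 = 321
q_7 = 281
q_8 = 16
s_8 = 312
t_8 = 86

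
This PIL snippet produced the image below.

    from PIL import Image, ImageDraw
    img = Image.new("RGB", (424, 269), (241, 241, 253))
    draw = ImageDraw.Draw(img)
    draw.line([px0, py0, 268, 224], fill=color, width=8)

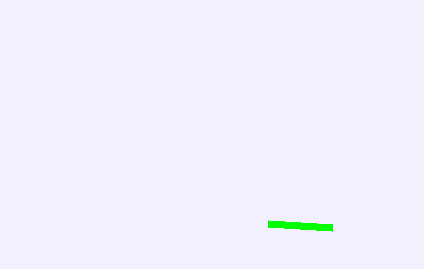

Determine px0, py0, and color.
px0 = 332
py0 = 228
color = 'lime'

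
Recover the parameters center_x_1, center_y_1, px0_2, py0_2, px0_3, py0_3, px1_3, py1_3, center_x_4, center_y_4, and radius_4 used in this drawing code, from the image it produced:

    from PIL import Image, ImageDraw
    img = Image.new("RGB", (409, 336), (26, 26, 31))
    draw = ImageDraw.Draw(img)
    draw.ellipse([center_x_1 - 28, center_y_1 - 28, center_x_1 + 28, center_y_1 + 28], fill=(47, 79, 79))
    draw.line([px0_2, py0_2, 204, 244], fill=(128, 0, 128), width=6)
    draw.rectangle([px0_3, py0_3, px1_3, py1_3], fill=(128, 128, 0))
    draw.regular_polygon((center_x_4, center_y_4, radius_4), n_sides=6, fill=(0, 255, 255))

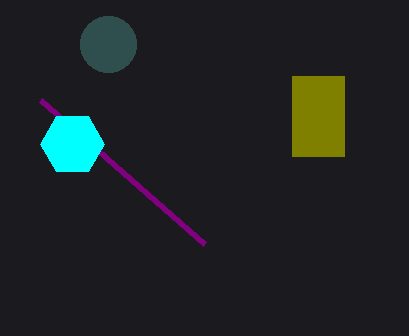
center_x_1 = 108, center_y_1 = 44, px0_2 = 40, py0_2 = 100, px0_3 = 292, py0_3 = 76, px1_3 = 344, py1_3 = 156, center_x_4 = 72, center_y_4 = 144, radius_4 = 32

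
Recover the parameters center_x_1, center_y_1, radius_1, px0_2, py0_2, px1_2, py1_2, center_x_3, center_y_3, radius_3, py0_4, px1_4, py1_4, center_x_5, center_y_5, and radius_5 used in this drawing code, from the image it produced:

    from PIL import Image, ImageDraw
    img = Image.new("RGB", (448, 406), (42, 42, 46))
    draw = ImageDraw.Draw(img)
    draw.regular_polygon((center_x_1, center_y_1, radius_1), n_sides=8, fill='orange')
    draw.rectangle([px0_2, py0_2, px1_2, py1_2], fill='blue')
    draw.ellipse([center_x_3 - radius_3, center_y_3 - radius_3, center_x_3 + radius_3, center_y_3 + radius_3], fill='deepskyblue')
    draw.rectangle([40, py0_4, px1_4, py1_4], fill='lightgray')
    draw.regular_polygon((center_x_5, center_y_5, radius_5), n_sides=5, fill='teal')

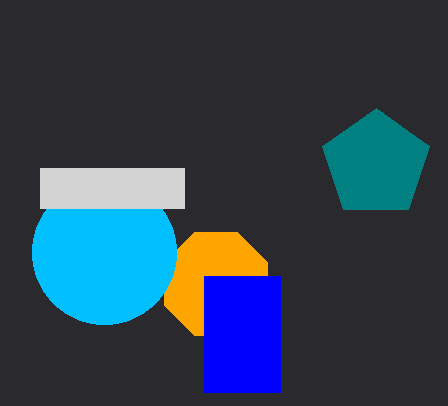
center_x_1 = 216
center_y_1 = 284
radius_1 = 56
px0_2 = 204
py0_2 = 276
px1_2 = 280
py1_2 = 392
center_x_3 = 104
center_y_3 = 252
radius_3 = 72
py0_4 = 168
px1_4 = 184
py1_4 = 208
center_x_5 = 376
center_y_5 = 164
radius_5 = 56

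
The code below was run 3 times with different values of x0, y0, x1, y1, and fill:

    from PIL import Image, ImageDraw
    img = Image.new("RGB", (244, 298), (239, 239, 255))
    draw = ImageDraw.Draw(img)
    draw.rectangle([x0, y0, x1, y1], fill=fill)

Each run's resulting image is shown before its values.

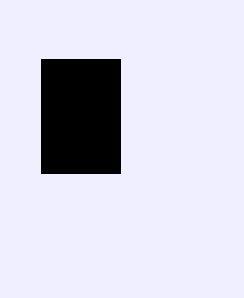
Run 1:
x0 = 41, y0 = 59, x1 = 120, y1 = 173, fill = 'black'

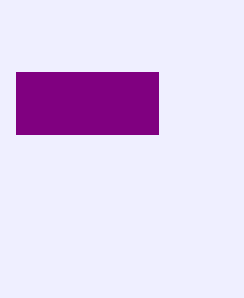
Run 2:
x0 = 16; y0 = 72; x1 = 158; y1 = 134; fill = 'purple'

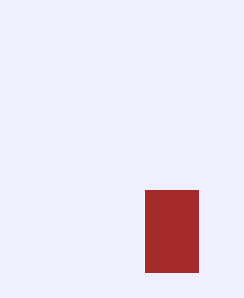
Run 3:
x0 = 145, y0 = 190, x1 = 198, y1 = 272, fill = 'brown'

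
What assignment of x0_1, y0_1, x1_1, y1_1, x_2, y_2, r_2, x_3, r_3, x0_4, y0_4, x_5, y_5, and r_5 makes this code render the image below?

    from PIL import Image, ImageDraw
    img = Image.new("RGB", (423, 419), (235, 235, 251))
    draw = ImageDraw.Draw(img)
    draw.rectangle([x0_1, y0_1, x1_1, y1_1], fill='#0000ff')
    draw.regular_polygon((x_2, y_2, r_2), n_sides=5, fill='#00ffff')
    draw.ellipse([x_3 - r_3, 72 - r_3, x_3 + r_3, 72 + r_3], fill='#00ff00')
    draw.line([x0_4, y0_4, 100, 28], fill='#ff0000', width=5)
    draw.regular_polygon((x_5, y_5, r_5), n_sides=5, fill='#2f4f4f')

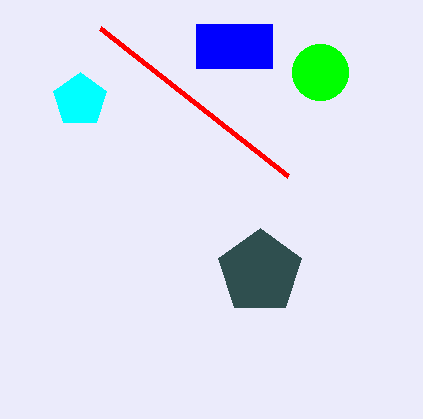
x0_1 = 196, y0_1 = 24, x1_1 = 272, y1_1 = 68, x_2 = 80, y_2 = 100, r_2 = 28, x_3 = 320, r_3 = 28, x0_4 = 288, y0_4 = 176, x_5 = 260, y_5 = 272, r_5 = 44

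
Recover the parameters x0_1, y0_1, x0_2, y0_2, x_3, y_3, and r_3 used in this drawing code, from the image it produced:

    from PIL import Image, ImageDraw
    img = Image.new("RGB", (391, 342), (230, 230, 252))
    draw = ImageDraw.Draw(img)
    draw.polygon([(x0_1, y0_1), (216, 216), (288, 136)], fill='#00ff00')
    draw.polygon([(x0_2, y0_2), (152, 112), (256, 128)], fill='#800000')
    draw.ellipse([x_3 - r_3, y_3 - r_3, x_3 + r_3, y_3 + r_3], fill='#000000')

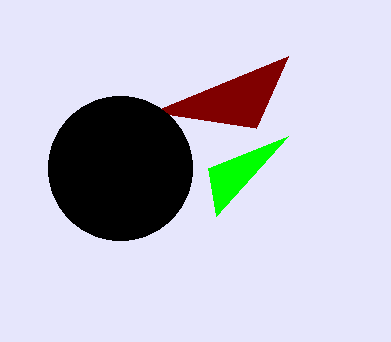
x0_1 = 208; y0_1 = 168; x0_2 = 288; y0_2 = 56; x_3 = 120; y_3 = 168; r_3 = 72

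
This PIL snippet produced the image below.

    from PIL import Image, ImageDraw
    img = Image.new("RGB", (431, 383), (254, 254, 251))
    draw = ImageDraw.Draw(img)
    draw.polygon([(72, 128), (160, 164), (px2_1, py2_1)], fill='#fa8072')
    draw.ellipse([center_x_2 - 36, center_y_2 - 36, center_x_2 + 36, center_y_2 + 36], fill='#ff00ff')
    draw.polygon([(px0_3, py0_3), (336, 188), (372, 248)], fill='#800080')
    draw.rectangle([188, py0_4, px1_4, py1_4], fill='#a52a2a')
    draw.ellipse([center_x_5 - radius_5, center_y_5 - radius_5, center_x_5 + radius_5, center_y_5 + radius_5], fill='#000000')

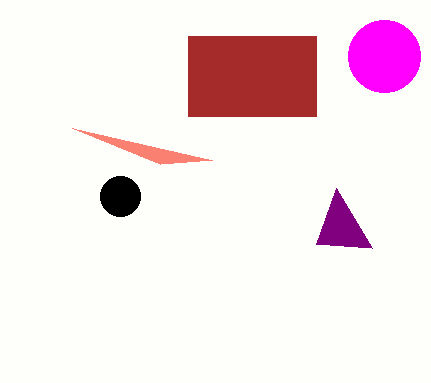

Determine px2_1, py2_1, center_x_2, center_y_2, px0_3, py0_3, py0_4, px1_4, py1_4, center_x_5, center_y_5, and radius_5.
px2_1 = 212, py2_1 = 160, center_x_2 = 384, center_y_2 = 56, px0_3 = 316, py0_3 = 244, py0_4 = 36, px1_4 = 316, py1_4 = 116, center_x_5 = 120, center_y_5 = 196, radius_5 = 20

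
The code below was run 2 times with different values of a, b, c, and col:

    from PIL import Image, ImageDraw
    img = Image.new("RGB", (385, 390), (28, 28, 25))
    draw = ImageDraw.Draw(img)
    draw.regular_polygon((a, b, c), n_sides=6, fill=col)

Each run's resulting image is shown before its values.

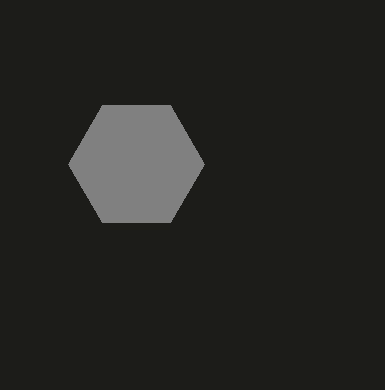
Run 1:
a = 136
b = 164
c = 68
col = 'gray'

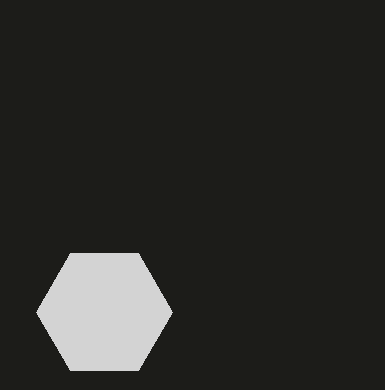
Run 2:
a = 104; b = 312; c = 68; col = 'lightgray'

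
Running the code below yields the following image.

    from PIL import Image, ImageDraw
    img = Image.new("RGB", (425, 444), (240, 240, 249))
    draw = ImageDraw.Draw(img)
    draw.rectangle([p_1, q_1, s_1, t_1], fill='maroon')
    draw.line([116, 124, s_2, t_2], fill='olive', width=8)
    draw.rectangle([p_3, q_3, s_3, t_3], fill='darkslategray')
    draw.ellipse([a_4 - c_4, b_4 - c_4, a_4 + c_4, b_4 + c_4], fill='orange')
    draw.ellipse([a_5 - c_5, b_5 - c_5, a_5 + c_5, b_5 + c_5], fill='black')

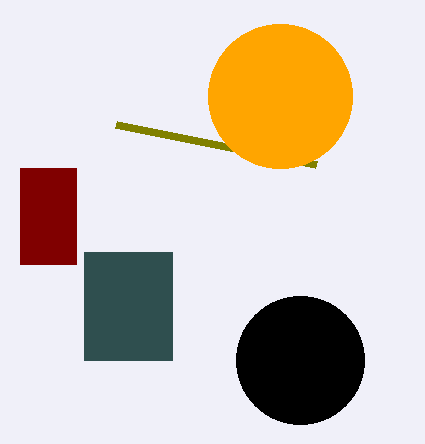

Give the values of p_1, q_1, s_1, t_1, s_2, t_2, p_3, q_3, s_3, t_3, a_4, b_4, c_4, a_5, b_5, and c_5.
p_1 = 20
q_1 = 168
s_1 = 76
t_1 = 264
s_2 = 316
t_2 = 164
p_3 = 84
q_3 = 252
s_3 = 172
t_3 = 360
a_4 = 280
b_4 = 96
c_4 = 72
a_5 = 300
b_5 = 360
c_5 = 64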